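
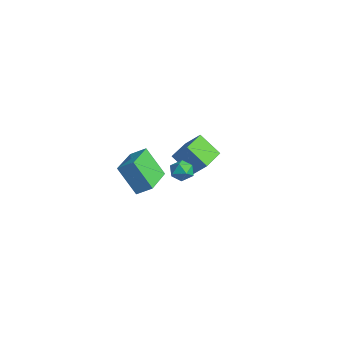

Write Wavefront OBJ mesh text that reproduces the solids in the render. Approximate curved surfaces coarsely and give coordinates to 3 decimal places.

v -1.766 -0.605 -2.958
v -2.628 -1.178 -1.424
v -3.25 0.882 -3.238
v -4.113 0.309 -1.704
v -1.247 0.011 -2.436
v -2.11 -0.562 -0.902
v -2.732 1.498 -2.716
v -3.594 0.925 -1.182
v 3.073 -0.33 1.627
v 3.49 -0.501 2.068
v 3.01 -1.299 1.312
v 3.427 -1.47 1.753
v 2.849 -1.281 1.922
v 2.888 -0.682 2.116
v 3.612 -1.118 1.264
v 3.651 -0.519 1.458
v 3.823 -0.987 1.844
v 3.352 -1.089 2.25
v 3.148 -0.711 1.13
v 2.677 -0.813 1.536
v -0.141 0.451 0.329
v 0.434 0.944 1.114
v -1.15 1.755 0.251
v -0.575 2.247 1.035
v 0.715 1.053 -0.675
v 1.29 1.545 0.109
v -0.294 2.356 -0.754
v 0.281 2.849 0.031
f 2 4 1
f 5 2 1
f 1 4 3
f 3 5 1
f 2 8 4
f 6 2 5
f 6 8 2
f 4 8 3
f 7 5 3
f 3 8 7
f 7 6 5
f 8 6 7
f 9 20 14
f 9 14 10
f 9 10 16
f 9 16 19
f 9 19 20
f 10 14 18
f 14 20 13
f 20 19 11
f 19 16 15
f 16 10 17
f 12 18 13
f 12 13 11
f 12 11 15
f 12 15 17
f 12 17 18
f 13 18 14
f 11 13 20
f 15 11 19
f 17 15 16
f 18 17 10
f 22 24 21
f 25 22 21
f 21 24 23
f 23 25 21
f 22 28 24
f 26 22 25
f 26 28 22
f 24 28 23
f 27 25 23
f 23 28 27
f 27 26 25
f 28 26 27



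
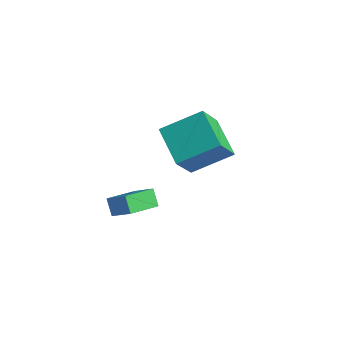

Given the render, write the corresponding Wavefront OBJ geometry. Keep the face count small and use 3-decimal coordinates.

v -3.662 -0.226 -3.073
v -4.243 0.003 -2.344
v -3.553 1.358 -3.484
v -4.133 1.587 -2.754
v -2.567 -0.087 -2.246
v -3.147 0.142 -1.516
v -2.457 1.497 -2.656
v -3.038 1.726 -1.927
v -0.95 2.051 0.388
v -0.582 0.784 2.022
v -2.685 2.69 1.274
v -2.317 1.423 2.908
v 0.137 3.637 1.372
v 0.505 2.37 3.006
v -1.598 4.276 2.258
v -1.23 3.009 3.892
f 2 4 1
f 5 2 1
f 1 4 3
f 3 5 1
f 2 8 4
f 6 2 5
f 6 8 2
f 4 8 3
f 7 5 3
f 3 8 7
f 7 6 5
f 8 6 7
f 10 12 9
f 13 10 9
f 9 12 11
f 11 13 9
f 10 16 12
f 14 10 13
f 14 16 10
f 12 16 11
f 15 13 11
f 11 16 15
f 15 14 13
f 16 14 15



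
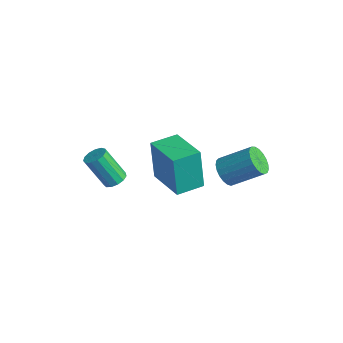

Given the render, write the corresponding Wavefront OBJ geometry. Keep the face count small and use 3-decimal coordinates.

v -2.61 -2.899 -2.436
v -2.09 -2.772 -2.165
v -2.751 -3.434 -0.592
v -3.27 -3.561 -0.864
v -2.285 -2.497 -2.131
v -2.945 -3.16 -0.558
v -2.583 -2.351 -2.194
v -3.243 -3.013 -0.621
v -2.889 -2.378 -2.334
v -3.55 -3.04 -0.762
v -3.107 -2.57 -2.507
v -3.767 -3.233 -0.934
v -3.167 -2.867 -2.657
v -3.827 -3.53 -1.084
v -3.05 -3.174 -2.737
v -3.71 -3.837 -1.164
v -2.793 -3.394 -2.722
v -3.454 -4.056 -1.149
v -2.478 -3.456 -2.616
v -3.139 -4.118 -1.043
v -2.205 -3.341 -2.453
v -2.866 -4.004 -0.88
v -2.06 -3.086 -2.285
v -2.721 -3.749 -0.712
v -0.378 -2.199 -0.877
v -0.636 -2.228 1.268
v -0.306 -0.841 -0.85
v -0.565 -0.87 1.295
v 1.645 -2.31 -0.635
v 1.386 -2.339 1.51
v 1.716 -0.952 -0.608
v 1.458 -0.981 1.537
v 2.038 -0.04 0.16
v 2.433 -0.635 0.446
v 3.378 0.465 1.426
v 2.982 1.06 1.14
v 2.608 -0.556 0.19
v 3.553 0.543 1.17
v 2.684 -0.388 -0.072
v 3.629 0.711 0.908
v 2.648 -0.16 -0.294
v 3.593 0.94 0.687
v 2.507 0.089 -0.437
v 3.451 1.189 0.543
v 2.284 0.316 -0.477
v 3.229 1.416 0.503
v 2.019 0.481 -0.407
v 2.964 1.581 0.573
v 1.757 0.556 -0.239
v 2.702 1.656 0.742
v 1.544 0.528 -0.002
v 2.488 1.628 0.979
v 1.416 0.402 0.263
v 2.36 1.502 1.244
v 1.395 0.2 0.51
v 2.34 1.299 1.491
v 1.486 -0.044 0.697
v 2.43 1.055 1.677
v 1.672 -0.288 0.79
v 2.616 0.812 1.771
v 1.921 -0.488 0.775
v 2.866 0.612 1.755
v 2.19 -0.611 0.653
v 3.135 0.489 1.634
f 2 1 5
f 2 5 3
f 3 5 6
f 3 6 4
f 5 1 7
f 5 7 6
f 6 7 8
f 6 8 4
f 7 1 9
f 7 9 8
f 8 9 10
f 8 10 4
f 9 1 11
f 9 11 10
f 10 11 12
f 10 12 4
f 11 1 13
f 11 13 12
f 12 13 14
f 12 14 4
f 13 1 15
f 13 15 14
f 14 15 16
f 14 16 4
f 15 1 17
f 15 17 16
f 16 17 18
f 16 18 4
f 17 1 19
f 17 19 18
f 18 19 20
f 18 20 4
f 19 1 21
f 19 21 20
f 20 21 22
f 20 22 4
f 21 1 23
f 21 23 22
f 22 23 24
f 22 24 4
f 23 1 2
f 23 2 24
f 24 2 3
f 24 3 4
f 26 28 25
f 29 26 25
f 25 28 27
f 27 29 25
f 26 32 28
f 30 26 29
f 30 32 26
f 28 32 27
f 31 29 27
f 27 32 31
f 31 30 29
f 32 30 31
f 34 33 37
f 34 37 35
f 35 37 38
f 35 38 36
f 37 33 39
f 37 39 38
f 38 39 40
f 38 40 36
f 39 33 41
f 39 41 40
f 40 41 42
f 40 42 36
f 41 33 43
f 41 43 42
f 42 43 44
f 42 44 36
f 43 33 45
f 43 45 44
f 44 45 46
f 44 46 36
f 45 33 47
f 45 47 46
f 46 47 48
f 46 48 36
f 47 33 49
f 47 49 48
f 48 49 50
f 48 50 36
f 49 33 51
f 49 51 50
f 50 51 52
f 50 52 36
f 51 33 53
f 51 53 52
f 52 53 54
f 52 54 36
f 53 33 55
f 53 55 54
f 54 55 56
f 54 56 36
f 55 33 57
f 55 57 56
f 56 57 58
f 56 58 36
f 57 33 59
f 57 59 58
f 58 59 60
f 58 60 36
f 59 33 61
f 59 61 60
f 60 61 62
f 60 62 36
f 61 33 63
f 61 63 62
f 62 63 64
f 62 64 36
f 63 33 34
f 63 34 64
f 64 34 35
f 64 35 36



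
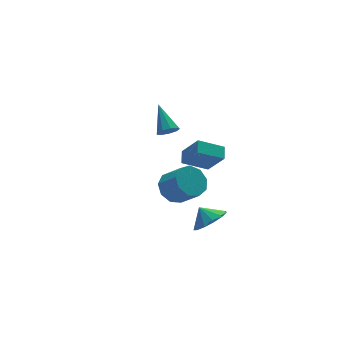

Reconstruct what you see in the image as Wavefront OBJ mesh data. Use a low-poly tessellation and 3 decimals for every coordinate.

v 0.331 -3.275 1.148
v 1.253 -3.201 0.856
v 1.672 -4.231 1.921
v 0.749 -4.305 2.212
v 1.13 -2.757 1.334
v 1.548 -3.788 2.399
v 0.632 -2.556 1.725
v 1.051 -3.587 2.79
v -0.006 -2.691 1.845
v 0.413 -3.722 2.91
v -0.487 -3.099 1.639
v -0.068 -4.13 2.704
v -0.585 -3.589 1.203
v -0.166 -4.62 2.268
v -0.255 -3.932 0.741
v 0.164 -4.963 1.806
v 0.349 -3.968 0.469
v 0.768 -4.999 1.534
v 0.945 -3.679 0.515
v 1.363 -4.71 1.58
v 2.291 -0.661 0.564
v 2.701 -1.599 1.883
v 2.698 0.002 0.908
v 3.108 -0.937 2.228
v 3.632 -1.103 -0.168
v 4.042 -2.042 1.152
v 4.039 -0.441 0.177
v 4.449 -1.379 1.496
v 3.097 2.157 0.966
v 3.383 2.49 0.487
v 3.343 3.623 2.134
v 2.945 2.567 0.484
v 2.578 2.451 0.707
v 2.453 2.198 1.051
v 2.63 1.926 1.355
v 3.024 1.762 1.477
v 3.453 1.783 1.36
v 3.715 1.979 1.059
v 3.687 2.258 0.714
v 1.884 -4.255 -1.388
v 2.646 -4.593 -0.8
v 1.596 -3.625 -0.652
v 2.856 -4.148 -1.098
v 2.758 -3.738 -1.488
v 2.381 -3.492 -1.846
v 1.847 -3.488 -2.059
v 1.325 -3.727 -2.058
v 0.98 -4.134 -1.845
v 0.922 -4.58 -1.486
v 1.169 -4.922 -1.096
v 1.644 -5.052 -0.799
v 2.194 -4.93 -0.688
f 2 1 5
f 2 5 3
f 3 5 6
f 3 6 4
f 5 1 7
f 5 7 6
f 6 7 8
f 6 8 4
f 7 1 9
f 7 9 8
f 8 9 10
f 8 10 4
f 9 1 11
f 9 11 10
f 10 11 12
f 10 12 4
f 11 1 13
f 11 13 12
f 12 13 14
f 12 14 4
f 13 1 15
f 13 15 14
f 14 15 16
f 14 16 4
f 15 1 17
f 15 17 16
f 16 17 18
f 16 18 4
f 17 1 19
f 17 19 18
f 18 19 20
f 18 20 4
f 19 1 2
f 19 2 20
f 20 2 3
f 20 3 4
f 22 24 21
f 25 22 21
f 21 24 23
f 23 25 21
f 22 28 24
f 26 22 25
f 26 28 22
f 24 28 23
f 27 25 23
f 23 28 27
f 27 26 25
f 28 26 27
f 30 29 32
f 30 32 31
f 32 29 33
f 32 33 31
f 33 29 34
f 33 34 31
f 34 29 35
f 34 35 31
f 35 29 36
f 35 36 31
f 36 29 37
f 36 37 31
f 37 29 38
f 37 38 31
f 38 29 39
f 38 39 31
f 39 29 30
f 39 30 31
f 41 40 43
f 41 43 42
f 43 40 44
f 43 44 42
f 44 40 45
f 44 45 42
f 45 40 46
f 45 46 42
f 46 40 47
f 46 47 42
f 47 40 48
f 47 48 42
f 48 40 49
f 48 49 42
f 49 40 50
f 49 50 42
f 50 40 51
f 50 51 42
f 51 40 52
f 51 52 42
f 52 40 41
f 52 41 42



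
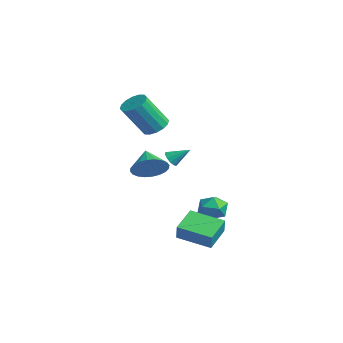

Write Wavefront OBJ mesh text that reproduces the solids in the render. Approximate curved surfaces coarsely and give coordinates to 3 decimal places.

v 0.086 2.501 -2.74
v 0.893 2.768 -2.884
v 0.307 1.392 -3.556
v 1.114 1.659 -3.7
v 0.887 1.374 -2.918
v 0.75 2.059 -2.414
v 0.45 2.101 -4.026
v 0.313 2.786 -3.522
v 1.118 2.52 -3.678
v 1.388 2.071 -2.994
v -0.188 2.089 -3.446
v 0.082 1.64 -2.762
v -2.955 1.406 -0.963
v -2.497 1.142 -0.999
v -2.425 2.234 -0.277
v -2.502 1.334 -1.228
v -2.65 1.549 -1.372
v -2.896 1.718 -1.387
v -3.16 1.789 -1.267
v -3.36 1.737 -1.051
v -3.431 1.58 -0.807
v -3.351 1.368 -0.612
v -3.145 1.168 -0.529
v -2.88 1.043 -0.584
v -2.638 1.033 -0.759
v -1.95 0.113 1.837
v -1.177 0.198 1.904
v -1.198 -0.987 3.65
v -1.97 -1.073 3.583
v -1.335 0.506 2.112
v -1.355 -0.679 3.857
v -1.657 0.709 2.246
v -1.678 -0.476 3.991
v -2.058 0.752 2.27
v -2.078 -0.433 4.016
v -2.43 0.624 2.179
v -2.45 -0.561 3.924
v -2.673 0.359 1.996
v -2.693 -0.827 3.741
v -2.722 0.027 1.77
v -2.743 -1.158 3.516
v -2.565 -0.281 1.563
v -2.585 -1.466 3.308
v -2.242 -0.484 1.429
v -2.263 -1.669 3.174
v -1.842 -0.527 1.404
v -1.862 -1.712 3.15
v -1.47 -0.399 1.496
v -1.49 -1.584 3.241
v -1.227 -0.133 1.679
v -1.247 -1.319 3.424
v 1.491 -1.681 0.405
v 1.959 -2.025 1.169
v 0.409 -1.439 1.175
v 2.05 -1.662 1.185
v 2.057 -1.302 1.081
v 1.978 -1 0.875
v 1.824 -0.801 0.597
v 1.62 -0.736 0.29
v 1.396 -0.815 0
v 1.186 -1.026 -0.228
v 1.023 -1.336 -0.36
v 0.931 -1.699 -0.375
v 0.925 -2.059 -0.272
v 1.004 -2.361 -0.066
v 1.158 -2.56 0.212
v 1.362 -2.625 0.519
v 1.586 -2.546 0.809
v 1.795 -2.335 1.037
v 2.977 -0.95 -3.772
v 3.395 -1.11 -2.9
v 2.128 0.141 -3.164
v 2.546 -0.02 -2.292
v 4.274 0.28 -4.168
v 4.692 0.119 -3.296
v 3.425 1.37 -3.56
v 3.843 1.21 -2.688
f 1 12 6
f 1 6 2
f 1 2 8
f 1 8 11
f 1 11 12
f 2 6 10
f 6 12 5
f 12 11 3
f 11 8 7
f 8 2 9
f 4 10 5
f 4 5 3
f 4 3 7
f 4 7 9
f 4 9 10
f 5 10 6
f 3 5 12
f 7 3 11
f 9 7 8
f 10 9 2
f 14 13 16
f 14 16 15
f 16 13 17
f 16 17 15
f 17 13 18
f 17 18 15
f 18 13 19
f 18 19 15
f 19 13 20
f 19 20 15
f 20 13 21
f 20 21 15
f 21 13 22
f 21 22 15
f 22 13 23
f 22 23 15
f 23 13 24
f 23 24 15
f 24 13 25
f 24 25 15
f 25 13 14
f 25 14 15
f 27 26 30
f 27 30 28
f 28 30 31
f 28 31 29
f 30 26 32
f 30 32 31
f 31 32 33
f 31 33 29
f 32 26 34
f 32 34 33
f 33 34 35
f 33 35 29
f 34 26 36
f 34 36 35
f 35 36 37
f 35 37 29
f 36 26 38
f 36 38 37
f 37 38 39
f 37 39 29
f 38 26 40
f 38 40 39
f 39 40 41
f 39 41 29
f 40 26 42
f 40 42 41
f 41 42 43
f 41 43 29
f 42 26 44
f 42 44 43
f 43 44 45
f 43 45 29
f 44 26 46
f 44 46 45
f 45 46 47
f 45 47 29
f 46 26 48
f 46 48 47
f 47 48 49
f 47 49 29
f 48 26 50
f 48 50 49
f 49 50 51
f 49 51 29
f 50 26 27
f 50 27 51
f 51 27 28
f 51 28 29
f 53 52 55
f 53 55 54
f 55 52 56
f 55 56 54
f 56 52 57
f 56 57 54
f 57 52 58
f 57 58 54
f 58 52 59
f 58 59 54
f 59 52 60
f 59 60 54
f 60 52 61
f 60 61 54
f 61 52 62
f 61 62 54
f 62 52 63
f 62 63 54
f 63 52 64
f 63 64 54
f 64 52 65
f 64 65 54
f 65 52 66
f 65 66 54
f 66 52 67
f 66 67 54
f 67 52 68
f 67 68 54
f 68 52 69
f 68 69 54
f 69 52 53
f 69 53 54
f 71 73 70
f 74 71 70
f 70 73 72
f 72 74 70
f 71 77 73
f 75 71 74
f 75 77 71
f 73 77 72
f 76 74 72
f 72 77 76
f 76 75 74
f 77 75 76



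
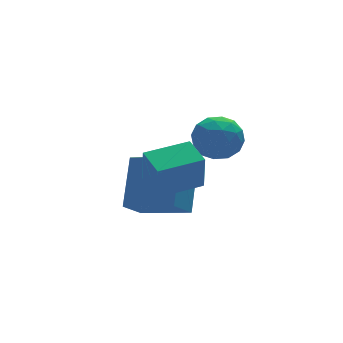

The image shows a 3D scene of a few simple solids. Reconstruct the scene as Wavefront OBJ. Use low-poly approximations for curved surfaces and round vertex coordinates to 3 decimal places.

v -2.828 2.328 -2.18
v -1.963 3.651 -0.678
v -4.086 3.821 -2.771
v -3.222 5.144 -1.269
v -1.978 2.716 -3.011
v -1.114 4.039 -1.509
v -3.237 4.209 -3.602
v -2.372 5.532 -2.1
v -4.135 0.83 -0.45
v -4.237 0.547 1.01
v -4.139 1.989 -0.225
v -4.241 1.705 1.234
v -2.439 0.815 -0.334
v -2.541 0.531 1.125
v -2.443 1.973 -0.11
v -2.545 1.69 1.35
v -2.398 1.672 1.093
v -2.002 2.331 1.662
v -0.998 1.069 0.818
v -0.602 1.728 1.387
v -1.152 1.04 1.761
v -2.017 1.413 1.931
v -0.983 1.987 0.549
v -1.848 2.36 0.719
v -1.128 2.526 1.326
v -1.232 1.94 2.076
v -1.768 1.46 0.404
v -1.872 0.874 1.154
v -2.323 2.054 1.402
v -0.677 1.346 1.078
v -1.001 0.941 1.298
v -0.768 1.329 1.633
v -2.332 1.514 1.56
v -2.099 1.902 1.895
v -1.6 1.143 1.953
v -0.901 1.498 0.585
v -0.668 1.886 0.92
v -2.232 2.071 0.847
v -1.999 2.459 1.182
v -1.4 2.257 0.527
v -1.576 2.556 1.539
v -0.754 2.202 1.377
v -0.977 2.354 0.884
v -1.485 2.573 0.984
v -1.638 2.212 1.98
v -0.815 1.858 1.818
v -1.138 1.453 2.038
v -1.647 1.672 2.138
v -1.124 2.327 1.782
v -2.185 1.542 0.662
v -1.362 1.188 0.5
v -1.353 1.728 0.342
v -1.862 1.947 0.442
v -2.246 1.198 1.103
v -1.424 0.844 0.941
v -1.515 0.827 1.496
v -2.023 1.046 1.596
v -1.876 1.073 0.698
f 2 4 1
f 5 2 1
f 1 4 3
f 3 5 1
f 2 8 4
f 6 2 5
f 6 8 2
f 4 8 3
f 7 5 3
f 3 8 7
f 7 6 5
f 8 6 7
f 10 12 9
f 13 10 9
f 9 12 11
f 11 13 9
f 10 16 12
f 14 10 13
f 14 16 10
f 12 16 11
f 15 13 11
f 11 16 15
f 15 14 13
f 16 14 15
f 17 54 33
f 54 28 57
f 33 57 22
f 54 57 33
f 17 33 29
f 33 22 34
f 29 34 18
f 33 34 29
f 17 29 38
f 29 18 39
f 38 39 24
f 29 39 38
f 17 38 50
f 38 24 53
f 50 53 27
f 38 53 50
f 17 50 54
f 50 27 58
f 54 58 28
f 50 58 54
f 18 34 45
f 34 22 48
f 45 48 26
f 34 48 45
f 22 57 35
f 57 28 56
f 35 56 21
f 57 56 35
f 28 58 55
f 58 27 51
f 55 51 19
f 58 51 55
f 27 53 52
f 53 24 40
f 52 40 23
f 53 40 52
f 24 39 44
f 39 18 41
f 44 41 25
f 39 41 44
f 20 46 32
f 46 26 47
f 32 47 21
f 46 47 32
f 20 32 30
f 32 21 31
f 30 31 19
f 32 31 30
f 20 30 37
f 30 19 36
f 37 36 23
f 30 36 37
f 20 37 42
f 37 23 43
f 42 43 25
f 37 43 42
f 20 42 46
f 42 25 49
f 46 49 26
f 42 49 46
f 21 47 35
f 47 26 48
f 35 48 22
f 47 48 35
f 19 31 55
f 31 21 56
f 55 56 28
f 31 56 55
f 23 36 52
f 36 19 51
f 52 51 27
f 36 51 52
f 25 43 44
f 43 23 40
f 44 40 24
f 43 40 44
f 26 49 45
f 49 25 41
f 45 41 18
f 49 41 45



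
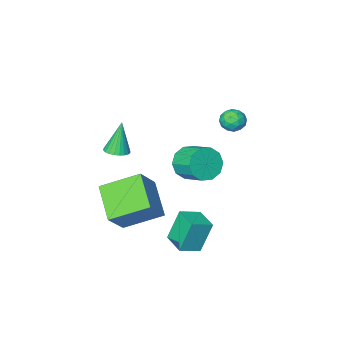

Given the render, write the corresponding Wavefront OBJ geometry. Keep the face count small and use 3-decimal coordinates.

v -3.735 -3.865 -1.979
v -3.118 -4.096 -1.308
v -3.288 -2.866 -0.73
v -3.905 -2.635 -1.401
v -2.825 -3.85 -1.745
v -2.995 -2.62 -1.166
v -2.879 -3.609 -2.271
v -3.049 -2.379 -1.692
v -3.26 -3.467 -2.686
v -3.43 -2.237 -2.107
v -3.822 -3.476 -2.831
v -3.992 -2.246 -2.252
v -4.352 -3.634 -2.65
v -4.522 -2.404 -2.072
v -4.645 -3.88 -2.214
v -4.815 -2.65 -1.635
v -4.591 -4.121 -1.688
v -4.761 -2.891 -1.109
v -4.21 -4.263 -1.273
v -4.38 -3.033 -0.694
v -3.648 -4.254 -1.128
v -3.818 -3.024 -0.549
v 1.537 -0.925 2.404
v 2.039 -0.67 2.545
v 1.183 -1.095 3.976
v 1.901 -0.492 2.533
v 1.707 -0.379 2.502
v 1.488 -0.349 2.455
v 1.276 -0.407 2.401
v 1.103 -0.544 2.348
v 0.997 -0.739 2.303
v 0.973 -0.962 2.273
v 1.035 -1.179 2.264
v 1.173 -1.358 2.275
v 1.367 -1.471 2.307
v 1.587 -1.5 2.353
v 1.799 -1.442 2.407
v 1.971 -1.306 2.461
v 2.077 -1.111 2.506
v 2.101 -0.888 2.535
v -3.374 0.84 3.342
v -3.06 0.455 2.954
v -3.9 0.045 3.706
v -3.586 -0.34 3.318
v -3.287 -0.067 3.801
v -2.961 0.424 3.576
v -3.999 0.076 3.084
v -3.673 0.567 2.859
v -3.446 -0.018 2.794
v -3.006 -0.106 3.238
v -3.954 0.606 3.422
v -3.514 0.518 3.866
v -3.171 0.717 3.116
v -3.789 -0.217 3.544
v -3.613 -0.057 3.828
v -3.429 -0.283 3.6
v -3.113 0.699 3.482
v -2.928 0.473 3.253
v -3.061 0.166 3.752
v -4.032 0.027 3.407
v -3.847 -0.199 3.178
v -3.531 0.783 3.06
v -3.347 0.557 2.832
v -3.899 0.334 2.908
v -3.213 0.213 2.794
v -3.523 -0.254 3.008
v -3.765 -0.01 2.87
v -3.574 0.279 2.738
v -2.955 0.161 3.054
v -3.264 -0.306 3.269
v -3.088 -0.146 3.553
v -2.897 0.143 3.42
v -3.182 -0.117 2.961
v -3.696 0.806 3.391
v -4.005 0.339 3.606
v -4.063 0.357 3.24
v -3.872 0.646 3.107
v -3.437 0.754 3.652
v -3.747 0.287 3.866
v -3.386 0.221 3.922
v -3.195 0.51 3.79
v -3.778 0.617 3.699
v -0.428 1.685 -2.252
v -0.981 1.762 -0.742
v -0.342 2.861 -2.281
v -0.895 2.938 -0.771
v 0.555 1.622 -1.889
v 0.002 1.699 -0.379
v 0.641 2.798 -1.918
v 0.088 2.875 -0.408
v 1.016 -2.27 -1.463
v -0.523 -1.338 -0.612
v 1.433 -0.671 -2.46
v -0.105 0.261 -1.609
v 2.005 -1.761 -0.231
v 0.467 -0.829 0.62
v 2.423 -0.162 -1.228
v 0.884 0.77 -0.377
f 2 1 5
f 2 5 3
f 3 5 6
f 3 6 4
f 5 1 7
f 5 7 6
f 6 7 8
f 6 8 4
f 7 1 9
f 7 9 8
f 8 9 10
f 8 10 4
f 9 1 11
f 9 11 10
f 10 11 12
f 10 12 4
f 11 1 13
f 11 13 12
f 12 13 14
f 12 14 4
f 13 1 15
f 13 15 14
f 14 15 16
f 14 16 4
f 15 1 17
f 15 17 16
f 16 17 18
f 16 18 4
f 17 1 19
f 17 19 18
f 18 19 20
f 18 20 4
f 19 1 21
f 19 21 20
f 20 21 22
f 20 22 4
f 21 1 2
f 21 2 22
f 22 2 3
f 22 3 4
f 24 23 26
f 24 26 25
f 26 23 27
f 26 27 25
f 27 23 28
f 27 28 25
f 28 23 29
f 28 29 25
f 29 23 30
f 29 30 25
f 30 23 31
f 30 31 25
f 31 23 32
f 31 32 25
f 32 23 33
f 32 33 25
f 33 23 34
f 33 34 25
f 34 23 35
f 34 35 25
f 35 23 36
f 35 36 25
f 36 23 37
f 36 37 25
f 37 23 38
f 37 38 25
f 38 23 39
f 38 39 25
f 39 23 40
f 39 40 25
f 40 23 24
f 40 24 25
f 41 78 57
f 78 52 81
f 57 81 46
f 78 81 57
f 41 57 53
f 57 46 58
f 53 58 42
f 57 58 53
f 41 53 62
f 53 42 63
f 62 63 48
f 53 63 62
f 41 62 74
f 62 48 77
f 74 77 51
f 62 77 74
f 41 74 78
f 74 51 82
f 78 82 52
f 74 82 78
f 42 58 69
f 58 46 72
f 69 72 50
f 58 72 69
f 46 81 59
f 81 52 80
f 59 80 45
f 81 80 59
f 52 82 79
f 82 51 75
f 79 75 43
f 82 75 79
f 51 77 76
f 77 48 64
f 76 64 47
f 77 64 76
f 48 63 68
f 63 42 65
f 68 65 49
f 63 65 68
f 44 70 56
f 70 50 71
f 56 71 45
f 70 71 56
f 44 56 54
f 56 45 55
f 54 55 43
f 56 55 54
f 44 54 61
f 54 43 60
f 61 60 47
f 54 60 61
f 44 61 66
f 61 47 67
f 66 67 49
f 61 67 66
f 44 66 70
f 66 49 73
f 70 73 50
f 66 73 70
f 45 71 59
f 71 50 72
f 59 72 46
f 71 72 59
f 43 55 79
f 55 45 80
f 79 80 52
f 55 80 79
f 47 60 76
f 60 43 75
f 76 75 51
f 60 75 76
f 49 67 68
f 67 47 64
f 68 64 48
f 67 64 68
f 50 73 69
f 73 49 65
f 69 65 42
f 73 65 69
f 84 86 83
f 87 84 83
f 83 86 85
f 85 87 83
f 84 90 86
f 88 84 87
f 88 90 84
f 86 90 85
f 89 87 85
f 85 90 89
f 89 88 87
f 90 88 89
f 92 94 91
f 95 92 91
f 91 94 93
f 93 95 91
f 92 98 94
f 96 92 95
f 96 98 92
f 94 98 93
f 97 95 93
f 93 98 97
f 97 96 95
f 98 96 97



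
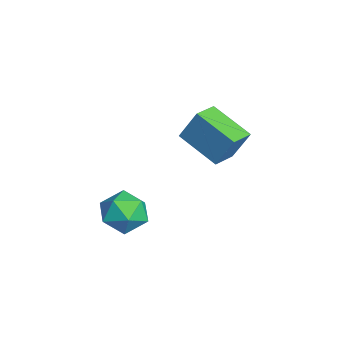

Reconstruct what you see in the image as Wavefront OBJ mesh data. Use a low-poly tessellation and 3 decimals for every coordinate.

v -1.401 0.558 1.884
v -1.067 1.243 3.392
v -2.285 1.446 1.676
v -1.95 2.131 3.185
v 0.09 1.829 0.975
v 0.425 2.514 2.484
v -0.793 2.717 0.768
v -0.459 3.402 2.276
v 2.751 -1.544 0.959
v 3.816 -1.585 0.633
v 2.744 -3.335 1.167
v 3.809 -3.376 0.841
v 3.544 -2.915 1.82
v 3.548 -1.808 1.692
v 3.012 -3.112 0.108
v 3.016 -2.005 -0.02
v 3.977 -2.555 0.107
v 4.306 -2.433 1.165
v 2.254 -2.487 0.635
v 2.583 -2.365 1.693
f 2 4 1
f 5 2 1
f 1 4 3
f 3 5 1
f 2 8 4
f 6 2 5
f 6 8 2
f 4 8 3
f 7 5 3
f 3 8 7
f 7 6 5
f 8 6 7
f 9 20 14
f 9 14 10
f 9 10 16
f 9 16 19
f 9 19 20
f 10 14 18
f 14 20 13
f 20 19 11
f 19 16 15
f 16 10 17
f 12 18 13
f 12 13 11
f 12 11 15
f 12 15 17
f 12 17 18
f 13 18 14
f 11 13 20
f 15 11 19
f 17 15 16
f 18 17 10



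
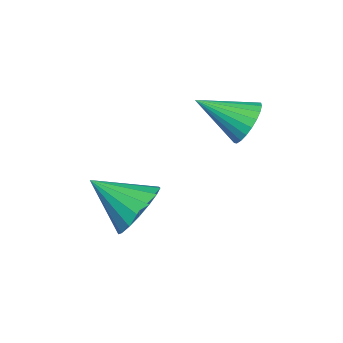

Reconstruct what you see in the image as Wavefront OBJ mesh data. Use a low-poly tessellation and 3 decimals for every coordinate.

v 1.694 -1.615 0.149
v 2.59 -1.546 0.693
v 1.226 -3.125 1.111
v 2.264 -1.274 0.962
v 1.808 -1.08 1.045
v 1.326 -1.008 0.922
v 0.928 -1.076 0.622
v 0.706 -1.267 0.214
v 0.71 -1.538 -0.209
v 0.94 -1.827 -0.55
v 1.342 -2.067 -0.731
v 1.826 -2.204 -0.711
v 2.279 -2.206 -0.493
v 2.598 -2.073 -0.128
v 2.71 -1.835 0.3
v -1.088 1.534 2.097
v -0.335 1.671 2.49
v -1.252 -0.094 2.983
v -0.549 1.811 2.707
v -0.845 1.909 2.832
v -1.178 1.95 2.844
v -1.497 1.927 2.743
v -1.754 1.844 2.544
v -1.909 1.714 2.277
v -1.94 1.557 1.982
v -1.841 1.396 1.705
v -1.627 1.256 1.487
v -1.331 1.158 1.362
v -0.998 1.118 1.35
v -0.679 1.141 1.451
v -0.422 1.223 1.65
v -0.266 1.353 1.918
v -0.236 1.51 2.212
f 2 1 4
f 2 4 3
f 4 1 5
f 4 5 3
f 5 1 6
f 5 6 3
f 6 1 7
f 6 7 3
f 7 1 8
f 7 8 3
f 8 1 9
f 8 9 3
f 9 1 10
f 9 10 3
f 10 1 11
f 10 11 3
f 11 1 12
f 11 12 3
f 12 1 13
f 12 13 3
f 13 1 14
f 13 14 3
f 14 1 15
f 14 15 3
f 15 1 2
f 15 2 3
f 17 16 19
f 17 19 18
f 19 16 20
f 19 20 18
f 20 16 21
f 20 21 18
f 21 16 22
f 21 22 18
f 22 16 23
f 22 23 18
f 23 16 24
f 23 24 18
f 24 16 25
f 24 25 18
f 25 16 26
f 25 26 18
f 26 16 27
f 26 27 18
f 27 16 28
f 27 28 18
f 28 16 29
f 28 29 18
f 29 16 30
f 29 30 18
f 30 16 31
f 30 31 18
f 31 16 32
f 31 32 18
f 32 16 33
f 32 33 18
f 33 16 17
f 33 17 18



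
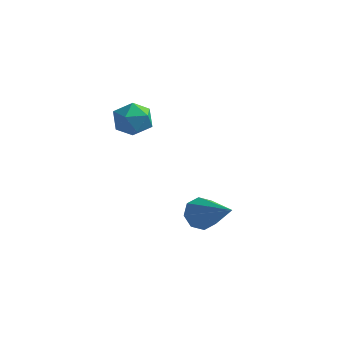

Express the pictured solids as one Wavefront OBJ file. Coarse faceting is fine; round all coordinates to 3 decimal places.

v -0.071 1.564 -0.79
v 0.325 1.72 -1.212
v 1.231 0.796 0.15
v 0.279 2.041 -0.887
v 0.028 2.082 -0.505
v -0.281 1.82 -0.289
v -0.468 1.407 -0.367
v -0.422 1.087 -0.693
v -0.171 1.045 -1.075
v 0.139 1.307 -1.29
v -2.881 3.907 1.835
v -2.619 3.557 1.283
v -3.761 3.183 1.877
v -3.499 2.833 1.325
v -3.168 2.809 1.946
v -2.624 3.256 1.92
v -3.756 3.484 1.24
v -3.212 3.931 1.214
v -3.16 3.295 0.915
v -2.797 2.878 1.351
v -3.583 3.862 1.809
v -3.22 3.445 2.245
f 2 1 4
f 2 4 3
f 4 1 5
f 4 5 3
f 5 1 6
f 5 6 3
f 6 1 7
f 6 7 3
f 7 1 8
f 7 8 3
f 8 1 9
f 8 9 3
f 9 1 10
f 9 10 3
f 10 1 2
f 10 2 3
f 11 22 16
f 11 16 12
f 11 12 18
f 11 18 21
f 11 21 22
f 12 16 20
f 16 22 15
f 22 21 13
f 21 18 17
f 18 12 19
f 14 20 15
f 14 15 13
f 14 13 17
f 14 17 19
f 14 19 20
f 15 20 16
f 13 15 22
f 17 13 21
f 19 17 18
f 20 19 12



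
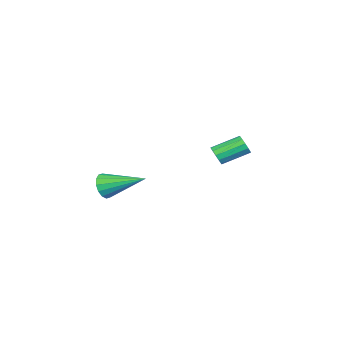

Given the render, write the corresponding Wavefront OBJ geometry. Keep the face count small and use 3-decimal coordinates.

v 2.373 0.967 -2.187
v 2.756 0.815 -1.659
v 2.107 2.773 -1.473
v 2.976 0.941 -1.896
v 3.034 1.074 -2.211
v 2.915 1.178 -2.519
v 2.651 1.226 -2.739
v 2.312 1.205 -2.811
v 1.99 1.12 -2.715
v 1.77 0.994 -2.478
v 1.712 0.86 -2.163
v 1.831 0.756 -1.855
v 2.095 0.708 -1.635
v 2.433 0.729 -1.564
v -2.751 3.441 -1.851
v -2.436 3.45 -1.438
v -3.253 4.429 -0.836
v -3.569 4.419 -1.249
v -2.333 3.651 -1.625
v -3.15 4.63 -1.023
v -2.363 3.785 -1.884
v -3.18 4.764 -1.282
v -2.517 3.81 -2.132
v -3.334 4.788 -1.53
v -2.745 3.717 -2.291
v -3.562 4.696 -1.689
v -2.975 3.537 -2.311
v -3.792 4.516 -1.709
v -3.134 3.326 -2.184
v -3.951 4.305 -1.582
v -3.172 3.152 -1.952
v -3.989 4.13 -1.35
v -3.076 3.069 -1.688
v -3.893 4.047 -1.085
v -2.877 3.104 -1.475
v -3.695 4.083 -0.873
v -2.639 3.246 -1.382
v -3.456 4.225 -0.78
f 2 1 4
f 2 4 3
f 4 1 5
f 4 5 3
f 5 1 6
f 5 6 3
f 6 1 7
f 6 7 3
f 7 1 8
f 7 8 3
f 8 1 9
f 8 9 3
f 9 1 10
f 9 10 3
f 10 1 11
f 10 11 3
f 11 1 12
f 11 12 3
f 12 1 13
f 12 13 3
f 13 1 14
f 13 14 3
f 14 1 2
f 14 2 3
f 16 15 19
f 16 19 17
f 17 19 20
f 17 20 18
f 19 15 21
f 19 21 20
f 20 21 22
f 20 22 18
f 21 15 23
f 21 23 22
f 22 23 24
f 22 24 18
f 23 15 25
f 23 25 24
f 24 25 26
f 24 26 18
f 25 15 27
f 25 27 26
f 26 27 28
f 26 28 18
f 27 15 29
f 27 29 28
f 28 29 30
f 28 30 18
f 29 15 31
f 29 31 30
f 30 31 32
f 30 32 18
f 31 15 33
f 31 33 32
f 32 33 34
f 32 34 18
f 33 15 35
f 33 35 34
f 34 35 36
f 34 36 18
f 35 15 37
f 35 37 36
f 36 37 38
f 36 38 18
f 37 15 16
f 37 16 38
f 38 16 17
f 38 17 18



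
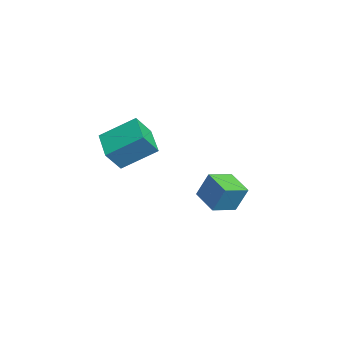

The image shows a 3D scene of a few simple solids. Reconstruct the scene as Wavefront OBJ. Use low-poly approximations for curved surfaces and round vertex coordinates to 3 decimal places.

v -3.858 -0.158 -3.291
v -3.556 0.46 -1.758
v -4.675 1.111 -3.642
v -4.374 1.729 -2.109
v -2.446 0.591 -3.871
v -2.145 1.209 -2.338
v -3.264 1.86 -4.222
v -2.962 2.478 -2.689
v 0.751 -4.476 1.891
v 1.245 -5.217 2.972
v 0.872 -2.672 3.074
v 1.366 -3.413 4.154
v 2.554 -4.187 1.266
v 3.048 -4.928 2.346
v 2.675 -2.383 2.448
v 3.169 -3.124 3.529
f 2 4 1
f 5 2 1
f 1 4 3
f 3 5 1
f 2 8 4
f 6 2 5
f 6 8 2
f 4 8 3
f 7 5 3
f 3 8 7
f 7 6 5
f 8 6 7
f 10 12 9
f 13 10 9
f 9 12 11
f 11 13 9
f 10 16 12
f 14 10 13
f 14 16 10
f 12 16 11
f 15 13 11
f 11 16 15
f 15 14 13
f 16 14 15



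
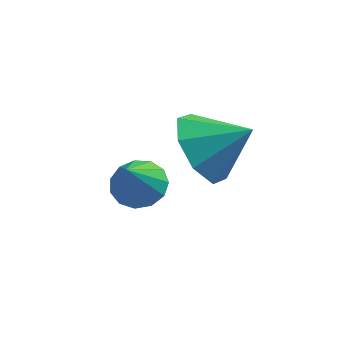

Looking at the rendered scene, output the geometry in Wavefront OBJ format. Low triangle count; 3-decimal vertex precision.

v 0.076 2.292 1.478
v 0.655 2.171 0.635
v 1.184 2.408 2.222
v 0.482 2.927 0.775
v 0.071 3.311 1.327
v -0.337 3.099 1.968
v -0.503 2.414 2.321
v -0.33 1.658 2.18
v 0.081 1.273 1.628
v 0.489 1.486 0.988
v -1.643 3.477 -1.048
v -1.13 3.859 -0.74
v -1.737 2.643 0.148
v -1.475 4.036 -0.644
v -1.874 4.036 -0.676
v -2.199 3.858 -0.826
v -2.348 3.558 -1.046
v -2.272 3.233 -1.267
v -1.997 2.986 -1.418
v -1.609 2.894 -1.451
v -1.232 2.987 -1.356
v -0.985 3.236 -1.163
v -0.947 3.561 -0.934
f 2 1 4
f 2 4 3
f 4 1 5
f 4 5 3
f 5 1 6
f 5 6 3
f 6 1 7
f 6 7 3
f 7 1 8
f 7 8 3
f 8 1 9
f 8 9 3
f 9 1 10
f 9 10 3
f 10 1 2
f 10 2 3
f 12 11 14
f 12 14 13
f 14 11 15
f 14 15 13
f 15 11 16
f 15 16 13
f 16 11 17
f 16 17 13
f 17 11 18
f 17 18 13
f 18 11 19
f 18 19 13
f 19 11 20
f 19 20 13
f 20 11 21
f 20 21 13
f 21 11 22
f 21 22 13
f 22 11 23
f 22 23 13
f 23 11 12
f 23 12 13



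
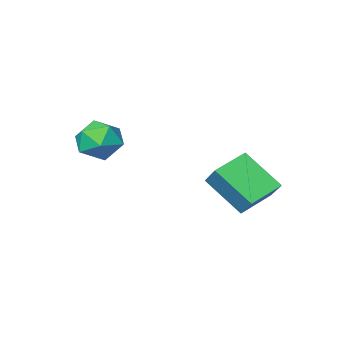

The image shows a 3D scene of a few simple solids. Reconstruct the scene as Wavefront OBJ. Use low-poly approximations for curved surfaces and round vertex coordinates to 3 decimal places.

v -2.435 2.018 0.508
v -2.347 2.623 1.113
v -2.904 2.991 -0.397
v -2.816 3.596 0.207
v -1.404 2.204 0.173
v -1.316 2.809 0.777
v -1.873 3.177 -0.733
v -1.785 3.782 -0.128
v 0.558 0.503 0.706
v 1.133 0.177 1.005
v -0.133 0.043 1.535
v 0.442 -0.283 1.834
v 0.378 0.439 1.864
v 0.805 0.724 1.351
v 0.195 -0.504 1.189
v 0.622 -0.219 0.676
v 0.909 -0.445 1.303
v 1.022 0.138 1.721
v -0.022 0.082 0.819
v 0.091 0.665 1.237
f 2 4 1
f 5 2 1
f 1 4 3
f 3 5 1
f 2 8 4
f 6 2 5
f 6 8 2
f 4 8 3
f 7 5 3
f 3 8 7
f 7 6 5
f 8 6 7
f 9 20 14
f 9 14 10
f 9 10 16
f 9 16 19
f 9 19 20
f 10 14 18
f 14 20 13
f 20 19 11
f 19 16 15
f 16 10 17
f 12 18 13
f 12 13 11
f 12 11 15
f 12 15 17
f 12 17 18
f 13 18 14
f 11 13 20
f 15 11 19
f 17 15 16
f 18 17 10



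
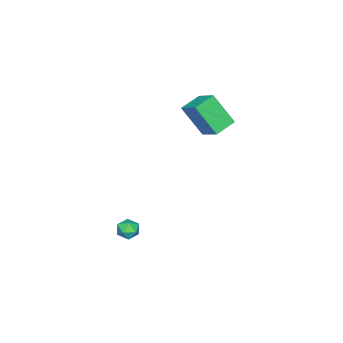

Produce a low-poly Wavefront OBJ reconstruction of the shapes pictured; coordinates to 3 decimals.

v -3.002 3.185 1.551
v -2.793 2.12 3.146
v -2.491 4.272 2.21
v -2.282 3.207 3.805
v -1.878 2.873 1.195
v -1.669 1.808 2.79
v -1.367 3.96 1.854
v -1.158 2.895 3.449
v 2.049 1.795 -3.24
v 2.621 2.005 -3.404
v 2.279 0.875 -3.616
v 2.851 1.085 -3.78
v 2.703 1.015 -3.17
v 2.56 1.584 -2.938
v 2.34 1.296 -4.082
v 2.197 1.865 -3.85
v 2.8 1.697 -3.924
v 3.025 1.523 -3.361
v 1.875 1.357 -3.659
v 2.1 1.183 -3.096
f 2 4 1
f 5 2 1
f 1 4 3
f 3 5 1
f 2 8 4
f 6 2 5
f 6 8 2
f 4 8 3
f 7 5 3
f 3 8 7
f 7 6 5
f 8 6 7
f 9 20 14
f 9 14 10
f 9 10 16
f 9 16 19
f 9 19 20
f 10 14 18
f 14 20 13
f 20 19 11
f 19 16 15
f 16 10 17
f 12 18 13
f 12 13 11
f 12 11 15
f 12 15 17
f 12 17 18
f 13 18 14
f 11 13 20
f 15 11 19
f 17 15 16
f 18 17 10



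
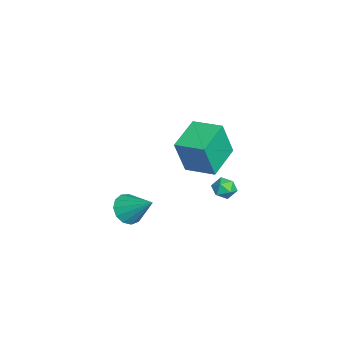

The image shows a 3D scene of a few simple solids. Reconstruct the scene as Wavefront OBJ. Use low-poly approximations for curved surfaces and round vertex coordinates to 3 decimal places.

v -2.297 3.675 -3.017
v -1.687 3.538 -3.426
v -2.933 2.922 -3.714
v -2.323 2.785 -4.123
v -2.364 2.538 -3.419
v -1.971 3.004 -2.988
v -2.649 3.456 -4.152
v -2.256 3.922 -3.721
v -1.905 3.403 -4.127
v -1.729 2.836 -3.674
v -2.891 3.624 -3.466
v -2.715 3.057 -3.013
v 0.382 -1.677 -3.233
v 1.162 -2.251 -3.193
v 1.258 -0.403 -2.027
v 1.243 -1.91 -3.612
v 1.051 -1.495 -3.911
v 0.646 -1.138 -3.994
v 0.157 -0.951 -3.836
v -0.26 -0.995 -3.486
v -0.474 -1.255 -3.055
v -0.416 -1.649 -2.681
v -0.105 -2.052 -2.482
v 0.361 -2.336 -2.521
v 0.833 -2.41 -2.786
v 0.767 2.127 1.972
v 1.101 1.589 4.016
v 1.579 3.577 2.221
v 1.913 3.039 4.265
v 2.507 1.241 1.455
v 2.841 0.703 3.499
v 3.319 2.691 1.704
v 3.653 2.153 3.748
f 1 12 6
f 1 6 2
f 1 2 8
f 1 8 11
f 1 11 12
f 2 6 10
f 6 12 5
f 12 11 3
f 11 8 7
f 8 2 9
f 4 10 5
f 4 5 3
f 4 3 7
f 4 7 9
f 4 9 10
f 5 10 6
f 3 5 12
f 7 3 11
f 9 7 8
f 10 9 2
f 14 13 16
f 14 16 15
f 16 13 17
f 16 17 15
f 17 13 18
f 17 18 15
f 18 13 19
f 18 19 15
f 19 13 20
f 19 20 15
f 20 13 21
f 20 21 15
f 21 13 22
f 21 22 15
f 22 13 23
f 22 23 15
f 23 13 24
f 23 24 15
f 24 13 25
f 24 25 15
f 25 13 14
f 25 14 15
f 27 29 26
f 30 27 26
f 26 29 28
f 28 30 26
f 27 33 29
f 31 27 30
f 31 33 27
f 29 33 28
f 32 30 28
f 28 33 32
f 32 31 30
f 33 31 32



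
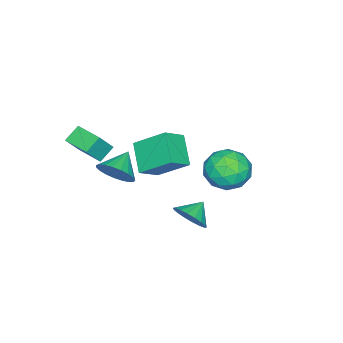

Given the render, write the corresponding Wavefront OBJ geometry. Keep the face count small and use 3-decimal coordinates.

v 1.553 -3.048 1.602
v 2.238 -3.304 2.59
v 1.997 -1.679 1.648
v 2.683 -1.935 2.637
v 2.277 -3.265 1.043
v 2.963 -3.521 2.032
v 2.722 -1.896 1.09
v 3.407 -2.152 2.078
v -0.592 3.43 1.168
v 0.17 3.801 0.396
v -0.47 1.719 0.464
v 0.292 2.09 -0.308
v 0.578 2.038 0.801
v 0.503 3.096 1.236
v -0.803 2.424 -0.376
v -0.878 3.482 0.059
v 0.039 3.18 -0.558
v 0.893 2.942 0.169
v -1.193 2.578 0.691
v -0.339 2.34 1.418
v -0.222 3.766 0.844
v -0.078 1.754 0.016
v 0.09 1.724 0.668
v 0.537 1.942 0.214
v -0.026 3.351 1.337
v 0.422 3.57 0.883
v 0.662 2.534 1.121
v -0.722 1.95 -0.023
v -0.274 2.169 -0.477
v -0.837 3.578 0.646
v -0.39 3.796 0.192
v -0.962 2.986 -0.261
v 0.149 3.619 -0.171
v 0.221 2.613 -0.584
v -0.422 2.809 -0.624
v -0.467 3.431 -0.369
v 0.651 3.479 0.256
v 0.722 2.473 -0.157
v 0.891 2.443 0.495
v 0.847 3.064 0.75
v 0.574 3.113 -0.304
v -1.022 3.047 1.017
v -0.951 2.041 0.604
v -1.147 2.456 0.11
v -1.191 3.077 0.365
v -0.521 2.907 1.444
v -0.449 1.901 1.031
v 0.167 2.089 1.229
v 0.122 2.711 1.484
v -0.874 2.407 1.164
v 1.163 -2.135 -0.88
v 1.555 -1.603 -0.184
v -0.003 -2.165 -0.2
v 1.406 -1.324 -0.428
v 1.215 -1.185 -0.749
v 1.015 -1.211 -1.094
v 0.84 -1.396 -1.401
v 0.721 -1.709 -1.618
v 0.679 -2.096 -1.708
v 0.72 -2.489 -1.655
v 0.838 -2.822 -1.467
v 1.012 -3.035 -1.178
v 1.212 -3.093 -0.838
v 1.404 -2.985 -0.505
v 1.554 -2.73 -0.236
v 1.636 -2.373 -0.08
v 1.637 -1.974 -0.061
v -2.713 -3.573 -1.995
v -2.955 -2.001 -0.798
v -3.754 -3.178 -2.723
v -3.996 -1.607 -1.527
v -1.644 -2.633 -3.013
v -1.886 -1.062 -1.817
v -2.685 -2.239 -3.742
v -2.927 -0.667 -2.545
v 1.561 1.864 -1.985
v 1.983 1.626 -1.238
v 0.699 2.056 -1.435
v 2.056 2.015 -1.261
v 2.031 2.374 -1.426
v 1.912 2.631 -1.703
v 1.724 2.737 -2.035
v 1.504 2.67 -2.357
v 1.295 2.443 -2.606
v 1.139 2.101 -2.731
v 1.066 1.712 -2.709
v 1.091 1.354 -2.543
v 1.21 1.096 -2.266
v 1.398 0.99 -1.934
v 1.618 1.058 -1.612
v 1.827 1.285 -1.363
f 2 4 1
f 5 2 1
f 1 4 3
f 3 5 1
f 2 8 4
f 6 2 5
f 6 8 2
f 4 8 3
f 7 5 3
f 3 8 7
f 7 6 5
f 8 6 7
f 9 46 25
f 46 20 49
f 25 49 14
f 46 49 25
f 9 25 21
f 25 14 26
f 21 26 10
f 25 26 21
f 9 21 30
f 21 10 31
f 30 31 16
f 21 31 30
f 9 30 42
f 30 16 45
f 42 45 19
f 30 45 42
f 9 42 46
f 42 19 50
f 46 50 20
f 42 50 46
f 10 26 37
f 26 14 40
f 37 40 18
f 26 40 37
f 14 49 27
f 49 20 48
f 27 48 13
f 49 48 27
f 20 50 47
f 50 19 43
f 47 43 11
f 50 43 47
f 19 45 44
f 45 16 32
f 44 32 15
f 45 32 44
f 16 31 36
f 31 10 33
f 36 33 17
f 31 33 36
f 12 38 24
f 38 18 39
f 24 39 13
f 38 39 24
f 12 24 22
f 24 13 23
f 22 23 11
f 24 23 22
f 12 22 29
f 22 11 28
f 29 28 15
f 22 28 29
f 12 29 34
f 29 15 35
f 34 35 17
f 29 35 34
f 12 34 38
f 34 17 41
f 38 41 18
f 34 41 38
f 13 39 27
f 39 18 40
f 27 40 14
f 39 40 27
f 11 23 47
f 23 13 48
f 47 48 20
f 23 48 47
f 15 28 44
f 28 11 43
f 44 43 19
f 28 43 44
f 17 35 36
f 35 15 32
f 36 32 16
f 35 32 36
f 18 41 37
f 41 17 33
f 37 33 10
f 41 33 37
f 52 51 54
f 52 54 53
f 54 51 55
f 54 55 53
f 55 51 56
f 55 56 53
f 56 51 57
f 56 57 53
f 57 51 58
f 57 58 53
f 58 51 59
f 58 59 53
f 59 51 60
f 59 60 53
f 60 51 61
f 60 61 53
f 61 51 62
f 61 62 53
f 62 51 63
f 62 63 53
f 63 51 64
f 63 64 53
f 64 51 65
f 64 65 53
f 65 51 66
f 65 66 53
f 66 51 67
f 66 67 53
f 67 51 52
f 67 52 53
f 69 71 68
f 72 69 68
f 68 71 70
f 70 72 68
f 69 75 71
f 73 69 72
f 73 75 69
f 71 75 70
f 74 72 70
f 70 75 74
f 74 73 72
f 75 73 74
f 77 76 79
f 77 79 78
f 79 76 80
f 79 80 78
f 80 76 81
f 80 81 78
f 81 76 82
f 81 82 78
f 82 76 83
f 82 83 78
f 83 76 84
f 83 84 78
f 84 76 85
f 84 85 78
f 85 76 86
f 85 86 78
f 86 76 87
f 86 87 78
f 87 76 88
f 87 88 78
f 88 76 89
f 88 89 78
f 89 76 90
f 89 90 78
f 90 76 91
f 90 91 78
f 91 76 77
f 91 77 78



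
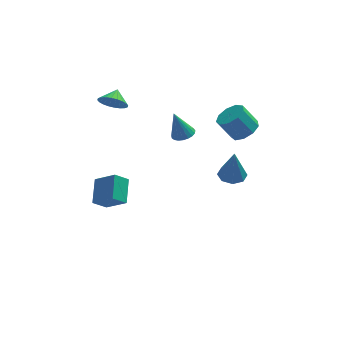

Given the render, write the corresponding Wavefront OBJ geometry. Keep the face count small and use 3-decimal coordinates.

v -3.556 3.41 2.187
v -3.046 2.874 2.7
v -3.204 4.21 2.673
v -2.828 2.941 2.432
v -2.721 3.079 2.128
v -2.741 3.267 1.832
v -2.885 3.478 1.59
v -3.132 3.677 1.44
v -3.442 3.837 1.403
v -3.771 3.931 1.485
v -4.066 3.946 1.674
v -4.284 3.879 1.942
v -4.391 3.741 2.246
v -4.371 3.553 2.542
v -4.226 3.342 2.783
v -3.98 3.143 2.934
v -3.669 2.983 2.971
v -3.341 2.889 2.889
v 2.196 -3.541 1.315
v 2.999 -3.635 1.277
v 2.264 -3.719 3.245
v 2.832 -3.041 1.338
v 2.292 -2.74 1.385
v 1.696 -2.908 1.391
v 1.392 -3.447 1.352
v 1.559 -4.041 1.291
v 2.099 -4.342 1.244
v 2.696 -4.174 1.239
v 3.498 0.417 1.569
v 4.25 0.75 2.004
v 3.434 0.995 3.226
v 2.682 0.663 2.791
v 3.945 1.221 1.706
v 3.129 1.467 2.928
v 3.431 1.317 1.343
v 2.615 1.562 2.566
v 2.948 0.992 1.087
v 2.132 1.237 2.309
v 2.723 0.398 1.055
v 1.907 0.643 2.278
v 2.86 -0.187 1.264
v 2.044 0.058 2.487
v 3.296 -0.489 1.616
v 2.48 -0.244 2.838
v 3.826 -0.367 1.945
v 3.01 -0.122 3.168
v 4.203 0.122 2.099
v 3.387 0.367 3.321
v -5.051 0.707 -4.281
v -4.775 2.166 -3.494
v -4.252 0.951 -5.013
v -3.976 2.409 -4.226
v -3.964 -0.009 -3.334
v -3.688 1.449 -2.547
v -3.165 0.234 -4.066
v -2.889 1.693 -3.279
v 0.412 3.16 -0.78
v 1.1 3.166 -0.569
v -0.112 3.36 0.92
v 1.048 3.456 -0.619
v 0.886 3.696 -0.697
v 0.642 3.842 -0.789
v 0.358 3.871 -0.88
v 0.084 3.777 -0.954
v -0.134 3.576 -0.997
v -0.258 3.304 -1.003
v -0.265 3.006 -0.971
v -0.156 2.735 -0.905
v 0.052 2.538 -0.818
v 0.322 2.448 -0.724
v 0.607 2.482 -0.64
v 0.859 2.632 -0.58
v 1.033 2.874 -0.555
f 2 1 4
f 2 4 3
f 4 1 5
f 4 5 3
f 5 1 6
f 5 6 3
f 6 1 7
f 6 7 3
f 7 1 8
f 7 8 3
f 8 1 9
f 8 9 3
f 9 1 10
f 9 10 3
f 10 1 11
f 10 11 3
f 11 1 12
f 11 12 3
f 12 1 13
f 12 13 3
f 13 1 14
f 13 14 3
f 14 1 15
f 14 15 3
f 15 1 16
f 15 16 3
f 16 1 17
f 16 17 3
f 17 1 18
f 17 18 3
f 18 1 2
f 18 2 3
f 20 19 22
f 20 22 21
f 22 19 23
f 22 23 21
f 23 19 24
f 23 24 21
f 24 19 25
f 24 25 21
f 25 19 26
f 25 26 21
f 26 19 27
f 26 27 21
f 27 19 28
f 27 28 21
f 28 19 20
f 28 20 21
f 30 29 33
f 30 33 31
f 31 33 34
f 31 34 32
f 33 29 35
f 33 35 34
f 34 35 36
f 34 36 32
f 35 29 37
f 35 37 36
f 36 37 38
f 36 38 32
f 37 29 39
f 37 39 38
f 38 39 40
f 38 40 32
f 39 29 41
f 39 41 40
f 40 41 42
f 40 42 32
f 41 29 43
f 41 43 42
f 42 43 44
f 42 44 32
f 43 29 45
f 43 45 44
f 44 45 46
f 44 46 32
f 45 29 47
f 45 47 46
f 46 47 48
f 46 48 32
f 47 29 30
f 47 30 48
f 48 30 31
f 48 31 32
f 50 52 49
f 53 50 49
f 49 52 51
f 51 53 49
f 50 56 52
f 54 50 53
f 54 56 50
f 52 56 51
f 55 53 51
f 51 56 55
f 55 54 53
f 56 54 55
f 58 57 60
f 58 60 59
f 60 57 61
f 60 61 59
f 61 57 62
f 61 62 59
f 62 57 63
f 62 63 59
f 63 57 64
f 63 64 59
f 64 57 65
f 64 65 59
f 65 57 66
f 65 66 59
f 66 57 67
f 66 67 59
f 67 57 68
f 67 68 59
f 68 57 69
f 68 69 59
f 69 57 70
f 69 70 59
f 70 57 71
f 70 71 59
f 71 57 72
f 71 72 59
f 72 57 73
f 72 73 59
f 73 57 58
f 73 58 59



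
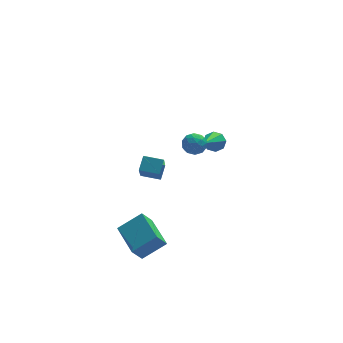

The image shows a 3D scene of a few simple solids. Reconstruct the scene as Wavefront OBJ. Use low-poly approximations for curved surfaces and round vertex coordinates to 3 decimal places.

v -2.149 -3.591 3.386
v -1.78 -2.963 3.949
v -1.883 -2.668 2.182
v -1.514 -2.041 2.745
v -1.186 -4.039 3.255
v -0.817 -3.412 3.818
v -0.92 -3.117 2.051
v -0.551 -2.489 2.614
v 3.699 3.944 -1.118
v 4.297 3.666 -0.95
v 2.721 2.516 -0.002
v 4.146 4.033 -0.613
v 3.733 4.348 -0.572
v 3.301 4.426 -0.851
v 3.102 4.222 -1.287
v 3.253 3.855 -1.623
v 3.665 3.54 -1.664
v 4.098 3.462 -1.386
v -2.749 -4.453 -2.325
v -1.42 -4.368 -1.438
v -3.11 -2.508 -1.971
v -1.781 -2.423 -1.084
v -2.159 -4.177 -3.236
v -0.83 -4.092 -2.349
v -2.52 -2.232 -2.882
v -1.191 -2.147 -1.995
v 2.396 2.788 0.523
v 2.759 2.338 0.051
v 1.481 2.002 0.569
v 1.844 1.552 0.097
v 2.1 1.648 0.791
v 2.666 2.135 0.763
v 1.574 2.205 -0.143
v 2.14 2.692 -0.171
v 2.251 1.978 -0.361
v 2.576 1.634 0.217
v 1.664 2.706 0.403
v 1.989 2.362 0.981
v 2.658 2.632 0.283
v 1.582 1.708 0.337
v 1.732 1.764 0.745
v 1.946 1.5 0.468
v 2.603 2.513 0.702
v 2.816 2.248 0.424
v 2.429 1.843 0.859
v 1.424 2.092 0.196
v 1.637 1.827 -0.082
v 2.294 2.84 0.152
v 2.508 2.576 -0.125
v 1.811 2.497 -0.239
v 2.573 2.156 -0.237
v 2.035 1.694 -0.21
v 1.877 2.078 -0.351
v 2.209 2.364 -0.367
v 2.764 1.954 0.103
v 2.226 1.491 0.13
v 2.376 1.548 0.538
v 2.709 1.834 0.521
v 2.465 1.742 -0.139
v 2.014 2.849 0.49
v 1.476 2.386 0.517
v 1.531 2.506 0.099
v 1.864 2.792 0.082
v 2.205 2.646 0.83
v 1.667 2.184 0.857
v 2.031 1.976 0.987
v 2.363 2.262 0.971
v 1.775 2.598 0.759
f 2 4 1
f 5 2 1
f 1 4 3
f 3 5 1
f 2 8 4
f 6 2 5
f 6 8 2
f 4 8 3
f 7 5 3
f 3 8 7
f 7 6 5
f 8 6 7
f 10 9 12
f 10 12 11
f 12 9 13
f 12 13 11
f 13 9 14
f 13 14 11
f 14 9 15
f 14 15 11
f 15 9 16
f 15 16 11
f 16 9 17
f 16 17 11
f 17 9 18
f 17 18 11
f 18 9 10
f 18 10 11
f 20 22 19
f 23 20 19
f 19 22 21
f 21 23 19
f 20 26 22
f 24 20 23
f 24 26 20
f 22 26 21
f 25 23 21
f 21 26 25
f 25 24 23
f 26 24 25
f 27 64 43
f 64 38 67
f 43 67 32
f 64 67 43
f 27 43 39
f 43 32 44
f 39 44 28
f 43 44 39
f 27 39 48
f 39 28 49
f 48 49 34
f 39 49 48
f 27 48 60
f 48 34 63
f 60 63 37
f 48 63 60
f 27 60 64
f 60 37 68
f 64 68 38
f 60 68 64
f 28 44 55
f 44 32 58
f 55 58 36
f 44 58 55
f 32 67 45
f 67 38 66
f 45 66 31
f 67 66 45
f 38 68 65
f 68 37 61
f 65 61 29
f 68 61 65
f 37 63 62
f 63 34 50
f 62 50 33
f 63 50 62
f 34 49 54
f 49 28 51
f 54 51 35
f 49 51 54
f 30 56 42
f 56 36 57
f 42 57 31
f 56 57 42
f 30 42 40
f 42 31 41
f 40 41 29
f 42 41 40
f 30 40 47
f 40 29 46
f 47 46 33
f 40 46 47
f 30 47 52
f 47 33 53
f 52 53 35
f 47 53 52
f 30 52 56
f 52 35 59
f 56 59 36
f 52 59 56
f 31 57 45
f 57 36 58
f 45 58 32
f 57 58 45
f 29 41 65
f 41 31 66
f 65 66 38
f 41 66 65
f 33 46 62
f 46 29 61
f 62 61 37
f 46 61 62
f 35 53 54
f 53 33 50
f 54 50 34
f 53 50 54
f 36 59 55
f 59 35 51
f 55 51 28
f 59 51 55



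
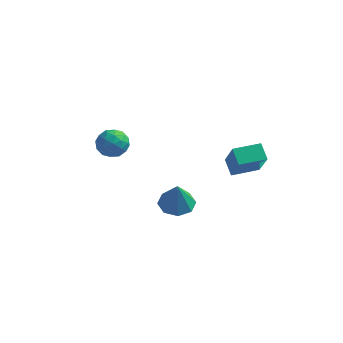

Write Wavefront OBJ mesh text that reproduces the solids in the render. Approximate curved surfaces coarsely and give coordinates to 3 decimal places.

v 1.953 2.389 1.619
v 1.451 3.051 2.176
v 1.343 3.302 -0.017
v 0.84 3.964 0.54
v 3.14 3.256 1.66
v 2.637 3.918 2.217
v 2.529 4.169 0.024
v 2.027 4.831 0.581
v 0.287 -2.312 2.119
v 1.092 -2.656 1.959
v 0.433 -2.668 3.621
v 1.118 -1.993 2.114
v 0.657 -1.517 2.272
v -0.021 -1.507 2.34
v -0.518 -1.968 2.28
v -0.544 -2.631 2.125
v -0.083 -3.107 1.967
v 0.594 -3.117 1.898
v -4.283 1.159 3.54
v -3.454 1.12 3.774
v -4.106 0.04 2.726
v -3.277 0.001 2.96
v -3.895 -0.181 3.532
v -4.005 0.51 4.035
v -3.555 0.65 2.465
v -3.665 1.341 2.968
v -3.004 0.805 3.11
v -3.215 0.292 3.769
v -4.345 0.868 2.731
v -4.556 0.355 3.39
v -3.884 1.237 3.729
v -3.676 -0.077 2.771
v -4.039 -0.185 3.107
v -3.552 -0.208 3.245
v -4.208 0.879 3.882
v -3.721 0.856 4.02
v -3.98 0.091 3.877
v -3.839 0.304 2.48
v -3.352 0.281 2.618
v -4.008 1.368 3.255
v -3.521 1.345 3.393
v -3.58 1.069 2.623
v -3.133 1.03 3.476
v -3.028 0.372 2.997
v -3.192 0.754 2.706
v -3.256 1.16 3.002
v -3.256 0.728 3.863
v -3.152 0.07 3.385
v -3.516 -0.037 3.721
v -3.58 0.369 4.017
v -2.992 0.543 3.473
v -4.408 1.09 3.115
v -4.304 0.432 2.637
v -3.98 0.791 2.483
v -4.044 1.197 2.779
v -4.532 0.788 3.503
v -4.427 0.13 3.024
v -4.304 0 3.498
v -4.368 0.406 3.794
v -4.568 0.617 3.027
f 2 4 1
f 5 2 1
f 1 4 3
f 3 5 1
f 2 8 4
f 6 2 5
f 6 8 2
f 4 8 3
f 7 5 3
f 3 8 7
f 7 6 5
f 8 6 7
f 10 9 12
f 10 12 11
f 12 9 13
f 12 13 11
f 13 9 14
f 13 14 11
f 14 9 15
f 14 15 11
f 15 9 16
f 15 16 11
f 16 9 17
f 16 17 11
f 17 9 18
f 17 18 11
f 18 9 10
f 18 10 11
f 19 56 35
f 56 30 59
f 35 59 24
f 56 59 35
f 19 35 31
f 35 24 36
f 31 36 20
f 35 36 31
f 19 31 40
f 31 20 41
f 40 41 26
f 31 41 40
f 19 40 52
f 40 26 55
f 52 55 29
f 40 55 52
f 19 52 56
f 52 29 60
f 56 60 30
f 52 60 56
f 20 36 47
f 36 24 50
f 47 50 28
f 36 50 47
f 24 59 37
f 59 30 58
f 37 58 23
f 59 58 37
f 30 60 57
f 60 29 53
f 57 53 21
f 60 53 57
f 29 55 54
f 55 26 42
f 54 42 25
f 55 42 54
f 26 41 46
f 41 20 43
f 46 43 27
f 41 43 46
f 22 48 34
f 48 28 49
f 34 49 23
f 48 49 34
f 22 34 32
f 34 23 33
f 32 33 21
f 34 33 32
f 22 32 39
f 32 21 38
f 39 38 25
f 32 38 39
f 22 39 44
f 39 25 45
f 44 45 27
f 39 45 44
f 22 44 48
f 44 27 51
f 48 51 28
f 44 51 48
f 23 49 37
f 49 28 50
f 37 50 24
f 49 50 37
f 21 33 57
f 33 23 58
f 57 58 30
f 33 58 57
f 25 38 54
f 38 21 53
f 54 53 29
f 38 53 54
f 27 45 46
f 45 25 42
f 46 42 26
f 45 42 46
f 28 51 47
f 51 27 43
f 47 43 20
f 51 43 47



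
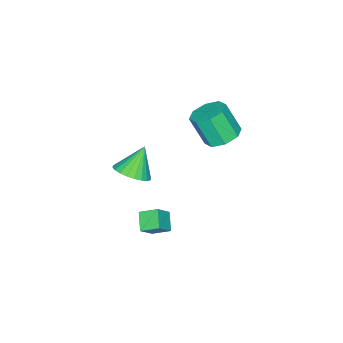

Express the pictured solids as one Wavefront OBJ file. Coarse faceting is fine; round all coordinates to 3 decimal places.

v -3.658 2.485 3.234
v -2.965 3.06 3.502
v -2.869 2.251 4.994
v -3.562 1.675 4.726
v -3.615 3.311 3.68
v -3.519 2.502 5.172
v -4.291 3.078 3.597
v -4.195 2.268 5.088
v -4.595 2.497 3.301
v -4.5 1.688 4.793
v -4.351 1.909 2.966
v -4.255 1.1 4.458
v -3.701 1.658 2.788
v -3.605 0.849 4.28
v -3.025 1.892 2.872
v -2.929 1.082 4.363
v -2.72 2.472 3.167
v -2.625 1.663 4.659
v -1.087 0.163 -2.05
v -1.413 1.012 -1.61
v -0.394 0.719 -2.61
v -0.72 1.568 -2.17
v -0.32 0.032 -1.23
v -0.646 0.881 -0.79
v 0.373 0.588 -1.79
v 0.047 1.437 -1.35
v -0.589 -0.524 1.279
v 0.168 -0.261 1.808
v -1.531 -0.436 2.581
v 0.04 0.072 1.693
v -0.184 0.314 1.515
v -0.469 0.428 1.3
v -0.773 0.397 1.083
v -1.048 0.226 0.895
v -1.254 -0.059 0.766
v -1.358 -0.415 0.715
v -1.345 -0.788 0.749
v -1.217 -1.12 0.865
v -0.994 -1.362 1.043
v -0.708 -1.477 1.257
v -0.405 -1.446 1.475
v -0.13 -1.275 1.662
v 0.076 -0.99 1.792
v 0.18 -0.634 1.843
f 2 1 5
f 2 5 3
f 3 5 6
f 3 6 4
f 5 1 7
f 5 7 6
f 6 7 8
f 6 8 4
f 7 1 9
f 7 9 8
f 8 9 10
f 8 10 4
f 9 1 11
f 9 11 10
f 10 11 12
f 10 12 4
f 11 1 13
f 11 13 12
f 12 13 14
f 12 14 4
f 13 1 15
f 13 15 14
f 14 15 16
f 14 16 4
f 15 1 17
f 15 17 16
f 16 17 18
f 16 18 4
f 17 1 2
f 17 2 18
f 18 2 3
f 18 3 4
f 20 22 19
f 23 20 19
f 19 22 21
f 21 23 19
f 20 26 22
f 24 20 23
f 24 26 20
f 22 26 21
f 25 23 21
f 21 26 25
f 25 24 23
f 26 24 25
f 28 27 30
f 28 30 29
f 30 27 31
f 30 31 29
f 31 27 32
f 31 32 29
f 32 27 33
f 32 33 29
f 33 27 34
f 33 34 29
f 34 27 35
f 34 35 29
f 35 27 36
f 35 36 29
f 36 27 37
f 36 37 29
f 37 27 38
f 37 38 29
f 38 27 39
f 38 39 29
f 39 27 40
f 39 40 29
f 40 27 41
f 40 41 29
f 41 27 42
f 41 42 29
f 42 27 43
f 42 43 29
f 43 27 44
f 43 44 29
f 44 27 28
f 44 28 29



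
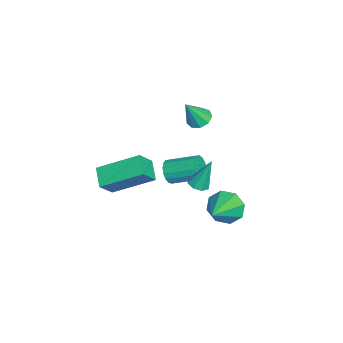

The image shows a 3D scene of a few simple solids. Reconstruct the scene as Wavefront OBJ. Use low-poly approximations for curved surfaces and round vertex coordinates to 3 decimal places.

v 0.196 -4.694 -0.091
v 0.145 -2.782 0.953
v 1.104 -4.395 -0.594
v 1.053 -2.483 0.451
v 0.807 -5.137 0.749
v 0.756 -3.225 1.794
v 1.715 -4.838 0.247
v 1.664 -2.926 1.291
v -3.941 -1.237 0.833
v -3.513 -0.763 0.86
v -3.399 -1.803 2.147
v -3.882 -0.643 1.064
v -4.279 -0.802 1.159
v -4.517 -1.165 1.102
v -4.487 -1.561 0.919
v -4.201 -1.806 0.695
v -3.793 -1.785 0.536
v -3.455 -1.508 0.516
v -3.344 -1.104 0.644
v -2.364 -2.389 -1.815
v -1.957 -2.223 -2.307
v -1.809 -0.784 -1.697
v -2.216 -0.951 -1.205
v -2.243 -2.147 -2.417
v -2.095 -0.708 -1.806
v -2.557 -2.126 -2.389
v -2.409 -0.687 -1.778
v -2.827 -2.166 -2.229
v -2.679 -0.727 -1.619
v -2.991 -2.257 -1.975
v -2.843 -0.818 -1.364
v -3.011 -2.379 -1.684
v -2.863 -0.94 -1.074
v -2.883 -2.502 -1.423
v -2.735 -1.064 -0.813
v -2.636 -2.6 -1.252
v -2.488 -1.162 -0.642
v -2.327 -2.65 -1.21
v -2.179 -1.211 -0.6
v -2.026 -2.64 -1.307
v -1.878 -1.201 -0.696
v -1.803 -2.572 -1.52
v -1.655 -1.134 -0.909
v -1.708 -2.463 -1.801
v -1.56 -1.024 -1.19
v -1.764 -2.337 -2.085
v -1.616 -0.898 -1.474
v 1.241 0.592 -0.898
v 1.519 0.19 -1.642
v 2.899 0.188 -0.062
v 1.674 0.853 -1.63
v 1.577 1.363 -1.19
v 1.282 1.422 -0.578
v 0.964 0.994 -0.154
v 0.808 0.331 -0.166
v 0.906 -0.179 -0.606
v 1.2 -0.237 -1.218
v 1.007 -0.627 0.369
v 1.495 -0.789 0.444
v 0.953 -0.073 1.911
v 1.478 -0.415 0.309
v 1.185 -0.165 0.209
v 0.787 -0.185 0.203
v 0.518 -0.464 0.293
v 0.536 -0.838 0.428
v 0.829 -1.088 0.528
v 1.226 -1.068 0.534
f 2 4 1
f 5 2 1
f 1 4 3
f 3 5 1
f 2 8 4
f 6 2 5
f 6 8 2
f 4 8 3
f 7 5 3
f 3 8 7
f 7 6 5
f 8 6 7
f 10 9 12
f 10 12 11
f 12 9 13
f 12 13 11
f 13 9 14
f 13 14 11
f 14 9 15
f 14 15 11
f 15 9 16
f 15 16 11
f 16 9 17
f 16 17 11
f 17 9 18
f 17 18 11
f 18 9 19
f 18 19 11
f 19 9 10
f 19 10 11
f 21 20 24
f 21 24 22
f 22 24 25
f 22 25 23
f 24 20 26
f 24 26 25
f 25 26 27
f 25 27 23
f 26 20 28
f 26 28 27
f 27 28 29
f 27 29 23
f 28 20 30
f 28 30 29
f 29 30 31
f 29 31 23
f 30 20 32
f 30 32 31
f 31 32 33
f 31 33 23
f 32 20 34
f 32 34 33
f 33 34 35
f 33 35 23
f 34 20 36
f 34 36 35
f 35 36 37
f 35 37 23
f 36 20 38
f 36 38 37
f 37 38 39
f 37 39 23
f 38 20 40
f 38 40 39
f 39 40 41
f 39 41 23
f 40 20 42
f 40 42 41
f 41 42 43
f 41 43 23
f 42 20 44
f 42 44 43
f 43 44 45
f 43 45 23
f 44 20 46
f 44 46 45
f 45 46 47
f 45 47 23
f 46 20 21
f 46 21 47
f 47 21 22
f 47 22 23
f 49 48 51
f 49 51 50
f 51 48 52
f 51 52 50
f 52 48 53
f 52 53 50
f 53 48 54
f 53 54 50
f 54 48 55
f 54 55 50
f 55 48 56
f 55 56 50
f 56 48 57
f 56 57 50
f 57 48 49
f 57 49 50
f 59 58 61
f 59 61 60
f 61 58 62
f 61 62 60
f 62 58 63
f 62 63 60
f 63 58 64
f 63 64 60
f 64 58 65
f 64 65 60
f 65 58 66
f 65 66 60
f 66 58 67
f 66 67 60
f 67 58 59
f 67 59 60



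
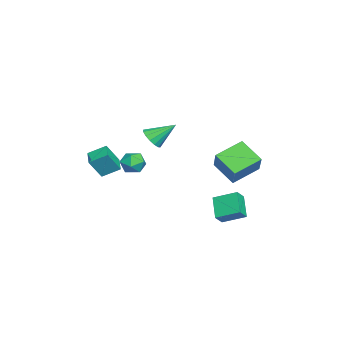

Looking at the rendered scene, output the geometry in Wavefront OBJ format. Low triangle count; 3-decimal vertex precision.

v -1.863 2.183 0.203
v -0.626 2.443 1.526
v -2.984 3.594 0.973
v -1.747 3.854 2.297
v -1.013 3.426 -0.837
v 0.224 3.686 0.487
v -2.134 4.837 -0.066
v -0.897 5.097 1.257
v -1.224 -1.741 0.286
v -0.449 -1.972 -0.071
v -1.231 -2.948 1.051
v -0.456 -3.179 0.694
v -0.498 -2.499 1.256
v -0.494 -1.753 0.783
v -1.186 -3.167 0.197
v -1.182 -2.421 -0.276
v -0.426 -2.853 -0.126
v -0.001 -2.44 0.529
v -1.679 -2.48 0.451
v -1.254 -2.067 1.106
v 1.21 2.933 -1.429
v 1.791 2.624 -0.83
v 1.343 4.355 -0.825
v 1.924 4.046 -0.226
v 2.436 3.254 -2.454
v 3.017 2.945 -1.855
v 2.569 4.676 -1.85
v 3.15 4.367 -1.251
v -0.161 -1.216 2.825
v 0.128 -1.659 3.452
v -0.419 0.156 3.915
v 0.468 -1.465 3.288
v 0.64 -1.204 3
v 0.596 -0.946 2.665
v 0.35 -0.761 2.374
v -0.033 -0.697 2.203
v -0.451 -0.772 2.199
v -0.791 -0.966 2.363
v -0.963 -1.227 2.651
v -0.919 -1.485 2.985
v -0.673 -1.67 3.277
v -0.29 -1.734 3.448
v 1.313 -3.961 0.957
v 1.172 -2.885 1.557
v 2.415 -3.669 0.694
v 2.274 -2.594 1.295
v 1.786 -4.606 2.225
v 1.645 -3.531 2.826
v 2.888 -4.315 1.963
v 2.747 -3.239 2.563
f 2 4 1
f 5 2 1
f 1 4 3
f 3 5 1
f 2 8 4
f 6 2 5
f 6 8 2
f 4 8 3
f 7 5 3
f 3 8 7
f 7 6 5
f 8 6 7
f 9 20 14
f 9 14 10
f 9 10 16
f 9 16 19
f 9 19 20
f 10 14 18
f 14 20 13
f 20 19 11
f 19 16 15
f 16 10 17
f 12 18 13
f 12 13 11
f 12 11 15
f 12 15 17
f 12 17 18
f 13 18 14
f 11 13 20
f 15 11 19
f 17 15 16
f 18 17 10
f 22 24 21
f 25 22 21
f 21 24 23
f 23 25 21
f 22 28 24
f 26 22 25
f 26 28 22
f 24 28 23
f 27 25 23
f 23 28 27
f 27 26 25
f 28 26 27
f 30 29 32
f 30 32 31
f 32 29 33
f 32 33 31
f 33 29 34
f 33 34 31
f 34 29 35
f 34 35 31
f 35 29 36
f 35 36 31
f 36 29 37
f 36 37 31
f 37 29 38
f 37 38 31
f 38 29 39
f 38 39 31
f 39 29 40
f 39 40 31
f 40 29 41
f 40 41 31
f 41 29 42
f 41 42 31
f 42 29 30
f 42 30 31
f 44 46 43
f 47 44 43
f 43 46 45
f 45 47 43
f 44 50 46
f 48 44 47
f 48 50 44
f 46 50 45
f 49 47 45
f 45 50 49
f 49 48 47
f 50 48 49



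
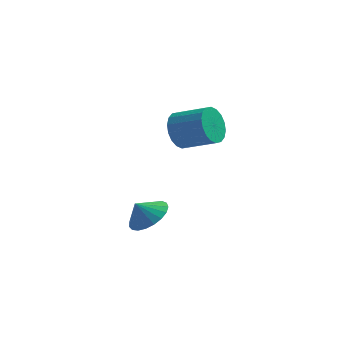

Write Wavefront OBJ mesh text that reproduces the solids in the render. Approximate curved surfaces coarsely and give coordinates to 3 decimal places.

v -2.604 -3.459 -1.654
v -1.724 -3.768 -1.15
v -3.156 -3.681 -0.826
v -1.743 -3.34 -1.047
v -1.91 -2.932 -1.05
v -2.197 -2.616 -1.157
v -2.555 -2.445 -1.35
v -2.921 -2.449 -1.596
v -3.232 -2.629 -1.851
v -3.434 -2.951 -2.073
v -3.493 -3.362 -2.222
v -3.398 -3.789 -2.273
v -3.166 -4.16 -2.217
v -2.836 -4.409 -2.064
v -2.466 -4.494 -1.839
v -2.12 -4.4 -1.583
v -1.858 -4.143 -1.339
v -1.408 -2.608 3.403
v -0.984 -2.335 2.539
v 0.572 -2.619 3.214
v 0.148 -2.892 4.077
v -1.011 -1.951 2.762
v 0.546 -2.235 3.437
v -1.116 -1.697 3.112
v 0.44 -1.981 3.787
v -1.279 -1.623 3.52
v 0.277 -1.907 4.195
v -1.468 -1.745 3.904
v 0.088 -2.029 4.579
v -1.645 -2.037 4.189
v -0.088 -2.321 4.864
v -1.775 -2.443 4.318
v -0.219 -2.727 4.993
v -1.832 -2.881 4.266
v -0.276 -3.165 4.941
v -1.806 -3.265 4.043
v -0.249 -3.549 4.718
v -1.7 -3.519 3.693
v -0.144 -3.803 4.368
v -1.537 -3.593 3.285
v 0.019 -3.877 3.96
v -1.348 -3.471 2.901
v 0.208 -3.755 3.576
v -1.172 -3.179 2.616
v 0.385 -3.463 3.291
v -1.041 -2.773 2.487
v 0.515 -3.057 3.162
f 2 1 4
f 2 4 3
f 4 1 5
f 4 5 3
f 5 1 6
f 5 6 3
f 6 1 7
f 6 7 3
f 7 1 8
f 7 8 3
f 8 1 9
f 8 9 3
f 9 1 10
f 9 10 3
f 10 1 11
f 10 11 3
f 11 1 12
f 11 12 3
f 12 1 13
f 12 13 3
f 13 1 14
f 13 14 3
f 14 1 15
f 14 15 3
f 15 1 16
f 15 16 3
f 16 1 17
f 16 17 3
f 17 1 2
f 17 2 3
f 19 18 22
f 19 22 20
f 20 22 23
f 20 23 21
f 22 18 24
f 22 24 23
f 23 24 25
f 23 25 21
f 24 18 26
f 24 26 25
f 25 26 27
f 25 27 21
f 26 18 28
f 26 28 27
f 27 28 29
f 27 29 21
f 28 18 30
f 28 30 29
f 29 30 31
f 29 31 21
f 30 18 32
f 30 32 31
f 31 32 33
f 31 33 21
f 32 18 34
f 32 34 33
f 33 34 35
f 33 35 21
f 34 18 36
f 34 36 35
f 35 36 37
f 35 37 21
f 36 18 38
f 36 38 37
f 37 38 39
f 37 39 21
f 38 18 40
f 38 40 39
f 39 40 41
f 39 41 21
f 40 18 42
f 40 42 41
f 41 42 43
f 41 43 21
f 42 18 44
f 42 44 43
f 43 44 45
f 43 45 21
f 44 18 46
f 44 46 45
f 45 46 47
f 45 47 21
f 46 18 19
f 46 19 47
f 47 19 20
f 47 20 21



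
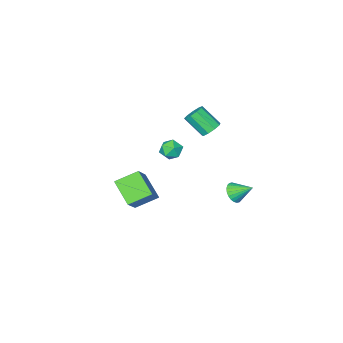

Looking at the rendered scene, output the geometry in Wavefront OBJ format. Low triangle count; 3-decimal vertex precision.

v -0.234 3.479 -1.161
v 0.221 3.341 -0.661
v -0.726 4.401 -0.459
v 0.356 3.523 -0.806
v 0.401 3.699 -1.005
v 0.35 3.841 -1.228
v 0.21 3.928 -1.44
v 0.002 3.947 -1.61
v -0.242 3.894 -1.712
v -0.484 3.778 -1.73
v -0.688 3.617 -1.662
v -0.823 3.435 -1.517
v -0.869 3.259 -1.318
v -0.817 3.117 -1.095
v -0.677 3.03 -0.883
v -0.469 3.011 -0.712
v -0.225 3.063 -0.611
v 0.017 3.179 -0.593
v -0.173 1.602 2.978
v 0.447 1.677 2.797
v 0.873 0.673 3.841
v 0.253 0.598 4.022
v 0.346 1.968 3.118
v 0.772 0.963 4.162
v 0.002 2.087 3.373
v 0.428 1.083 4.417
v -0.423 1.98 3.444
v 0.002 0.976 4.488
v -0.732 1.696 3.296
v -0.306 0.692 4.34
v -0.779 1.368 3
v -0.353 0.364 4.044
v -0.542 1.149 2.693
v -0.116 0.145 3.737
v -0.133 1.143 2.52
v 0.293 0.139 3.564
v 0.258 1.351 2.561
v 0.684 0.347 3.605
v 2.1 -2.229 -4.664
v 1.913 -3.66 -3.622
v 0.88 -1.586 -4
v 0.694 -3.017 -2.958
v 3.266 -1.403 -3.322
v 3.08 -2.834 -2.28
v 2.047 -0.76 -2.658
v 1.86 -2.191 -1.616
v 2.325 1.962 2.389
v 2.824 2.422 2.616
v 2.776 1.138 3.064
v 3.275 1.598 3.291
v 2.592 1.689 3.481
v 2.313 2.199 3.064
v 3.287 1.361 2.616
v 3.008 1.871 2.199
v 3.418 2.05 2.756
v 2.989 2.253 3.291
v 2.611 1.307 2.389
v 2.182 1.51 2.924
f 2 1 4
f 2 4 3
f 4 1 5
f 4 5 3
f 5 1 6
f 5 6 3
f 6 1 7
f 6 7 3
f 7 1 8
f 7 8 3
f 8 1 9
f 8 9 3
f 9 1 10
f 9 10 3
f 10 1 11
f 10 11 3
f 11 1 12
f 11 12 3
f 12 1 13
f 12 13 3
f 13 1 14
f 13 14 3
f 14 1 15
f 14 15 3
f 15 1 16
f 15 16 3
f 16 1 17
f 16 17 3
f 17 1 18
f 17 18 3
f 18 1 2
f 18 2 3
f 20 19 23
f 20 23 21
f 21 23 24
f 21 24 22
f 23 19 25
f 23 25 24
f 24 25 26
f 24 26 22
f 25 19 27
f 25 27 26
f 26 27 28
f 26 28 22
f 27 19 29
f 27 29 28
f 28 29 30
f 28 30 22
f 29 19 31
f 29 31 30
f 30 31 32
f 30 32 22
f 31 19 33
f 31 33 32
f 32 33 34
f 32 34 22
f 33 19 35
f 33 35 34
f 34 35 36
f 34 36 22
f 35 19 37
f 35 37 36
f 36 37 38
f 36 38 22
f 37 19 20
f 37 20 38
f 38 20 21
f 38 21 22
f 40 42 39
f 43 40 39
f 39 42 41
f 41 43 39
f 40 46 42
f 44 40 43
f 44 46 40
f 42 46 41
f 45 43 41
f 41 46 45
f 45 44 43
f 46 44 45
f 47 58 52
f 47 52 48
f 47 48 54
f 47 54 57
f 47 57 58
f 48 52 56
f 52 58 51
f 58 57 49
f 57 54 53
f 54 48 55
f 50 56 51
f 50 51 49
f 50 49 53
f 50 53 55
f 50 55 56
f 51 56 52
f 49 51 58
f 53 49 57
f 55 53 54
f 56 55 48



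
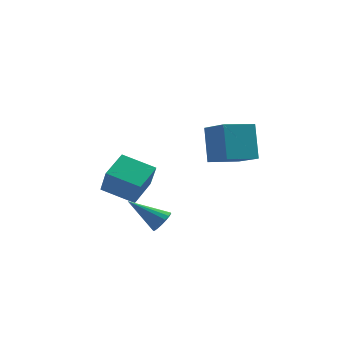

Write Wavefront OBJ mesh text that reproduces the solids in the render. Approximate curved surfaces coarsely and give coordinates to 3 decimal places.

v 0.46 -1.492 -0.981
v 0.809 -1.72 -0.495
v -1.08 -1.408 0.161
v 0.842 -1.416 -0.473
v 0.787 -1.13 -0.567
v 0.658 -0.927 -0.756
v 0.484 -0.853 -0.997
v 0.304 -0.925 -1.234
v 0.16 -1.128 -1.413
v 0.085 -1.414 -1.493
v 0.096 -1.717 -1.456
v 0.19 -1.97 -1.31
v 0.347 -2.113 -1.089
v 0.529 -2.113 -0.843
v 0.696 -1.972 -0.629
v 2.197 0.568 1.896
v 1.931 1.482 3.62
v 3.501 1.501 1.602
v 3.236 2.415 3.327
v 3.184 -0.575 2.653
v 2.919 0.339 4.378
v 4.489 0.358 2.36
v 4.223 1.272 4.084
v -3.045 2.612 -1.145
v -2.664 1.917 0.244
v -2.536 4.086 -0.547
v -2.155 3.391 0.842
v -1.385 2.289 -1.762
v -1.004 1.594 -0.373
v -0.876 3.763 -1.164
v -0.495 3.068 0.225
f 2 1 4
f 2 4 3
f 4 1 5
f 4 5 3
f 5 1 6
f 5 6 3
f 6 1 7
f 6 7 3
f 7 1 8
f 7 8 3
f 8 1 9
f 8 9 3
f 9 1 10
f 9 10 3
f 10 1 11
f 10 11 3
f 11 1 12
f 11 12 3
f 12 1 13
f 12 13 3
f 13 1 14
f 13 14 3
f 14 1 15
f 14 15 3
f 15 1 2
f 15 2 3
f 17 19 16
f 20 17 16
f 16 19 18
f 18 20 16
f 17 23 19
f 21 17 20
f 21 23 17
f 19 23 18
f 22 20 18
f 18 23 22
f 22 21 20
f 23 21 22
f 25 27 24
f 28 25 24
f 24 27 26
f 26 28 24
f 25 31 27
f 29 25 28
f 29 31 25
f 27 31 26
f 30 28 26
f 26 31 30
f 30 29 28
f 31 29 30

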